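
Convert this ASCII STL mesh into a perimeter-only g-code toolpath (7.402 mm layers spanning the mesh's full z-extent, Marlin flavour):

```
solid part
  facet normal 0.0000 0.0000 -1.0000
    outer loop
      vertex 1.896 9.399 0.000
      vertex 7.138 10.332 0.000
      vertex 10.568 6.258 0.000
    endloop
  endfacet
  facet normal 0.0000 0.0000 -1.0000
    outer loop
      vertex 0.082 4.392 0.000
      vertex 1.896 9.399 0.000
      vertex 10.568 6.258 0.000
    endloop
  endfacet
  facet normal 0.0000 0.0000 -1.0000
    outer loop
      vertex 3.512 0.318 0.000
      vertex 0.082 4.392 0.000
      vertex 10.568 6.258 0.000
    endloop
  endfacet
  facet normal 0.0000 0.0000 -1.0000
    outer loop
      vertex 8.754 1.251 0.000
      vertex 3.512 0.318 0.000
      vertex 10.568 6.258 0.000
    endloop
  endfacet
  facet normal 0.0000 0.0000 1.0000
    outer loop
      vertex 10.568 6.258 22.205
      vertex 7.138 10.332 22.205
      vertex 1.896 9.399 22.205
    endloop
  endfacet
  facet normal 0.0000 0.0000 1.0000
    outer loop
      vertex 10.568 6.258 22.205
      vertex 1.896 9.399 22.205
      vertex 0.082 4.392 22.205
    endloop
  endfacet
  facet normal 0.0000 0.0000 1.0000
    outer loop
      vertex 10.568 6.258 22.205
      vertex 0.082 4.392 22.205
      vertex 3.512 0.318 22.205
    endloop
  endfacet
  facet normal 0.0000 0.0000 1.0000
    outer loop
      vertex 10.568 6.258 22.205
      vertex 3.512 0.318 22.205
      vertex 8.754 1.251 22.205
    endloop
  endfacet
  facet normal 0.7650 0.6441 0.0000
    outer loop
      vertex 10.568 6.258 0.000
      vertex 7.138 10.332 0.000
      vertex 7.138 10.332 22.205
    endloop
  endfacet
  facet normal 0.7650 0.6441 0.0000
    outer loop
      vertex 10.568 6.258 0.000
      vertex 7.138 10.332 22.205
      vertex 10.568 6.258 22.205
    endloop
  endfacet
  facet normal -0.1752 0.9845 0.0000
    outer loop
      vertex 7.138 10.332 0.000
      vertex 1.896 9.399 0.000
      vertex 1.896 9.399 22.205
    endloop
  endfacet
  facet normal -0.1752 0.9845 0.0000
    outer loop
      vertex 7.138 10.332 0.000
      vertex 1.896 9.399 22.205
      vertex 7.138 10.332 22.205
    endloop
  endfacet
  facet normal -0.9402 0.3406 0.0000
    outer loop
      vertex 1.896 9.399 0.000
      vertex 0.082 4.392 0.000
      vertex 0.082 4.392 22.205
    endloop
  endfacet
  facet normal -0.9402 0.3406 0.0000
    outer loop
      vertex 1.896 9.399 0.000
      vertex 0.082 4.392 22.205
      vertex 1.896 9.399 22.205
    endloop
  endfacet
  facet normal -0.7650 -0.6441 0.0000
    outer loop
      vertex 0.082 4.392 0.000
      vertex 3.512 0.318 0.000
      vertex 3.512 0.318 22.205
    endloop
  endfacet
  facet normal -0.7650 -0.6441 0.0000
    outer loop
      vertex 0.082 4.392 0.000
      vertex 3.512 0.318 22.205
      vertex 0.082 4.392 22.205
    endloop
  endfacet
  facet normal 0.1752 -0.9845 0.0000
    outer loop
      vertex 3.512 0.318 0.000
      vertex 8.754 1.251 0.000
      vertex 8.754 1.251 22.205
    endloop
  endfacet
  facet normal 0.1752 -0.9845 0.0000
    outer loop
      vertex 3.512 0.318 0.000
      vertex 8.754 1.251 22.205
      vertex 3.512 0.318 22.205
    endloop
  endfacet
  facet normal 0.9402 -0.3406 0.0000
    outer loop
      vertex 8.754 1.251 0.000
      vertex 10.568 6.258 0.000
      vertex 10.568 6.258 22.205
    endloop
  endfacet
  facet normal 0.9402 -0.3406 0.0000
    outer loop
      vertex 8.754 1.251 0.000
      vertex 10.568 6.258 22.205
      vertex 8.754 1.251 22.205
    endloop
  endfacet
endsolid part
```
; perimeter-only toolpath
G21 ; units = mm
G90 ; absolute positioning
G28 ; home
; layer 1
G0 Z7.402
G0 X10.568 Y6.258
G1 X7.138 Y10.332
G1 X1.896 Y9.399
G1 X0.082 Y4.392
G1 X3.512 Y0.318
G1 X8.754 Y1.251
G1 X10.568 Y6.258
; layer 2
G0 Z14.803
G0 X10.568 Y6.258
G1 X7.138 Y10.332
G1 X1.896 Y9.399
G1 X0.082 Y4.392
G1 X3.512 Y0.318
G1 X8.754 Y1.251
G1 X10.568 Y6.258
; layer 3
G0 Z22.205
G0 X10.568 Y6.258
G1 X7.138 Y10.332
G1 X1.896 Y9.399
G1 X0.082 Y4.392
G1 X3.512 Y0.318
G1 X8.754 Y1.251
G1 X10.568 Y6.258
M2 ; end

The solid is a regular 6-sided prism (a cylinder approximated with 6 flat sides), circumscribed radius ≈ 5.33 mm, height ≈ 22.2 mm. Slicing at Δz = 7.402 mm — 3 equal slices spanning the solid's height, so layer i sits at z = i·h/3 — gives 3 non-empty perimeters. Each is a 6-segment closed polygon; G0 lifts to the layer z and rapids to the start vertex, then G1 traces the edges.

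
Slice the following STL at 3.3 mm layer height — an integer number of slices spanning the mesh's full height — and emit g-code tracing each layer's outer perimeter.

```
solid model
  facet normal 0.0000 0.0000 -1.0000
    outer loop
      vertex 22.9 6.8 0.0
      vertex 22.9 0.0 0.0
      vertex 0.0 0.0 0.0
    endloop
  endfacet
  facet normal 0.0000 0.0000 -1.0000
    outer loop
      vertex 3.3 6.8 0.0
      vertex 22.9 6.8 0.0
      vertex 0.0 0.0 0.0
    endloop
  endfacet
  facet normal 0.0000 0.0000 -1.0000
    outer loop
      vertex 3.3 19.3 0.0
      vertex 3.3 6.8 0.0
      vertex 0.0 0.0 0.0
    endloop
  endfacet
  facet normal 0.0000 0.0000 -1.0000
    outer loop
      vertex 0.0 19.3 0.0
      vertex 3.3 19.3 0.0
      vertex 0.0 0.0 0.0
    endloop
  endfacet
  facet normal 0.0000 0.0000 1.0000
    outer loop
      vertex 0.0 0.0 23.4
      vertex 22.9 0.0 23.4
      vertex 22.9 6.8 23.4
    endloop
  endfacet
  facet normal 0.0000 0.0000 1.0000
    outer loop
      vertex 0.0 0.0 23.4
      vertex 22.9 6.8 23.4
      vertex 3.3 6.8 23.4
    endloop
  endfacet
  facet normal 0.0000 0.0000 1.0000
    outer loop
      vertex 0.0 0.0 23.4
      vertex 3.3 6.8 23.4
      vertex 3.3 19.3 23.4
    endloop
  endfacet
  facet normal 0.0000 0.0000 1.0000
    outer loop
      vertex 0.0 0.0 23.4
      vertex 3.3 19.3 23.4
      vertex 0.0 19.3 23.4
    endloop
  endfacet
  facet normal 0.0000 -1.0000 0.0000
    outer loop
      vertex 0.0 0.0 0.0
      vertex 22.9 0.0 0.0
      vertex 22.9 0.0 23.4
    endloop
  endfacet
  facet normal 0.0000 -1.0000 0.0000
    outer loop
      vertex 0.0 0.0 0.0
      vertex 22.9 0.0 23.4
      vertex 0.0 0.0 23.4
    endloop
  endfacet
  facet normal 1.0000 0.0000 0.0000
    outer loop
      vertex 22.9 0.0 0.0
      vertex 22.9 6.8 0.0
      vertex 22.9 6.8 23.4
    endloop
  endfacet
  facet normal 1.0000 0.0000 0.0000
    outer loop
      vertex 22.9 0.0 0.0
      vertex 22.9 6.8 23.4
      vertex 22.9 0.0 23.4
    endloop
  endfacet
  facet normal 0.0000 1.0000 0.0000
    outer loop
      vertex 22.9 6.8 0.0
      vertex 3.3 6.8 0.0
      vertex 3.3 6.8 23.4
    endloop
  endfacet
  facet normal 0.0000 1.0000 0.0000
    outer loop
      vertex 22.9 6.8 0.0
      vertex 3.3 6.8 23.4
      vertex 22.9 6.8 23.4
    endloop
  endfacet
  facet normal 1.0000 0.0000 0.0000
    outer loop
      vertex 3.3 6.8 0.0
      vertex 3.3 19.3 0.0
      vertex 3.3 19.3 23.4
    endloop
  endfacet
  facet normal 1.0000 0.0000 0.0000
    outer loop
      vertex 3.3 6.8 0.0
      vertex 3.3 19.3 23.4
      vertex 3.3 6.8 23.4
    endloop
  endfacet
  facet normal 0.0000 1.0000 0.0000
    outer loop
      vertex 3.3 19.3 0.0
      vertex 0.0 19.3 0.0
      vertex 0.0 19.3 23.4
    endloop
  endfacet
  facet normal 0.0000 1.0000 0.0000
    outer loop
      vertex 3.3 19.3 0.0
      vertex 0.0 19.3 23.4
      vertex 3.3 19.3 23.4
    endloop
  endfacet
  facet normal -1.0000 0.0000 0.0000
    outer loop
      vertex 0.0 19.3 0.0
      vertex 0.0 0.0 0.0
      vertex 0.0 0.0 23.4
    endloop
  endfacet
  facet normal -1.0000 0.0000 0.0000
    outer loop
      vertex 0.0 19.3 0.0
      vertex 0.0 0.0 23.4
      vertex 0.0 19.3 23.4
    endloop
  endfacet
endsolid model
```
; perimeter-only toolpath
G21 ; units = mm
G90 ; absolute positioning
G28 ; home
; layer 1
G0 Z3.3
G0 X0.0 Y0.0
G1 X22.9 Y0.0
G1 X22.9 Y6.8
G1 X3.3 Y6.8
G1 X3.3 Y19.3
G1 X0.0 Y19.3
G1 X0.0 Y0.0
; layer 2
G0 Z6.7
G0 X0.0 Y0.0
G1 X22.9 Y0.0
G1 X22.9 Y6.8
G1 X3.3 Y6.8
G1 X3.3 Y19.3
G1 X0.0 Y19.3
G1 X0.0 Y0.0
; layer 3
G0 Z10.0
G0 X0.0 Y0.0
G1 X22.9 Y0.0
G1 X22.9 Y6.8
G1 X3.3 Y6.8
G1 X3.3 Y19.3
G1 X0.0 Y19.3
G1 X0.0 Y0.0
; layer 4
G0 Z13.4
G0 X0.0 Y0.0
G1 X22.9 Y0.0
G1 X22.9 Y6.8
G1 X3.3 Y6.8
G1 X3.3 Y19.3
G1 X0.0 Y19.3
G1 X0.0 Y0.0
; layer 5
G0 Z16.7
G0 X0.0 Y0.0
G1 X22.9 Y0.0
G1 X22.9 Y6.8
G1 X3.3 Y6.8
G1 X3.3 Y19.3
G1 X0.0 Y19.3
G1 X0.0 Y0.0
; layer 6
G0 Z20.1
G0 X0.0 Y0.0
G1 X22.9 Y0.0
G1 X22.9 Y6.8
G1 X3.3 Y6.8
G1 X3.3 Y19.3
G1 X0.0 Y19.3
G1 X0.0 Y0.0
; layer 7
G0 Z23.4
G0 X0.0 Y0.0
G1 X22.9 Y0.0
G1 X22.9 Y6.8
G1 X3.3 Y6.8
G1 X3.3 Y19.3
G1 X0.0 Y19.3
G1 X0.0 Y0.0
M2 ; end

The solid is an L-shaped prism: outer 22.9 × 19.3 mm, arm thicknesses ≈ 6.8 mm (horizontal) and 3.3 mm (vertical), extruded 23.4 mm in z. Slicing at Δz = 3.3 mm — 7 equal slices spanning the solid's height, so layer i sits at z = i·h/7 — gives 7 non-empty perimeters. Each is a 6-segment closed polygon; G0 lifts to the layer z and rapids to the start vertex, then G1 traces the edges.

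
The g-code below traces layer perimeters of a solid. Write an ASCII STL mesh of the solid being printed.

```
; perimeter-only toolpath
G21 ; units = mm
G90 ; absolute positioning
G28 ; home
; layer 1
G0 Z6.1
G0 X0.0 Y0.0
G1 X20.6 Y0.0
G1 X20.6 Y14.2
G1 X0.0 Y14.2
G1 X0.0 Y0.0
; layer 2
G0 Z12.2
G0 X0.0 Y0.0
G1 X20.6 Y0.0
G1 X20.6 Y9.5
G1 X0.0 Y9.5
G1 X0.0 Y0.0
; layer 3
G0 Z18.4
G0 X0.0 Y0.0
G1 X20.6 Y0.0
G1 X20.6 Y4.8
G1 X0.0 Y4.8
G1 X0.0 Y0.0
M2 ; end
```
solid part
  facet normal 0.0000 0.0000 -1.0000
    outer loop
      vertex 20.6 19.0 0.0
      vertex 20.6 0.0 0.0
      vertex 0.0 0.0 0.0
    endloop
  endfacet
  facet normal 0.0000 0.0000 -1.0000
    outer loop
      vertex 0.0 19.0 0.0
      vertex 20.6 19.0 0.0
      vertex 0.0 0.0 0.0
    endloop
  endfacet
  facet normal 0.0000 -1.0000 0.0000
    outer loop
      vertex 0.0 0.0 0.0
      vertex 20.6 0.0 0.0
      vertex 20.6 0.0 24.5
    endloop
  endfacet
  facet normal 0.0000 -1.0000 0.0000
    outer loop
      vertex 0.0 0.0 0.0
      vertex 20.6 0.0 24.5
      vertex 0.0 0.0 24.5
    endloop
  endfacet
  facet normal 0.0000 0.7902 0.6128
    outer loop
      vertex 0.0 0.0 24.5
      vertex 20.6 0.0 24.5
      vertex 20.6 19.0 0.0
    endloop
  endfacet
  facet normal 0.0000 0.7902 0.6128
    outer loop
      vertex 0.0 0.0 24.5
      vertex 20.6 19.0 0.0
      vertex 0.0 19.0 0.0
    endloop
  endfacet
  facet normal -1.0000 0.0000 0.0000
    outer loop
      vertex 0.0 0.0 24.5
      vertex 0.0 19.0 0.0
      vertex 0.0 0.0 0.0
    endloop
  endfacet
  facet normal 1.0000 0.0000 0.0000
    outer loop
      vertex 20.6 0.0 0.0
      vertex 20.6 19.0 0.0
      vertex 20.6 0.0 24.5
    endloop
  endfacet
endsolid part

The G0 Z moves step by Δz≈6.1 mm. The G1 loops shrink linearly with z, so the solid tapers from its base footprint up to z≈24.5. Closing with a flat bottom cap and the tapered top and triangulating gives 8 facets — a wedge (ramp): 20.6 × 19 mm base, rising to 24.5 mm along the y=0 edge and sloping linearly to z=0 at y=19.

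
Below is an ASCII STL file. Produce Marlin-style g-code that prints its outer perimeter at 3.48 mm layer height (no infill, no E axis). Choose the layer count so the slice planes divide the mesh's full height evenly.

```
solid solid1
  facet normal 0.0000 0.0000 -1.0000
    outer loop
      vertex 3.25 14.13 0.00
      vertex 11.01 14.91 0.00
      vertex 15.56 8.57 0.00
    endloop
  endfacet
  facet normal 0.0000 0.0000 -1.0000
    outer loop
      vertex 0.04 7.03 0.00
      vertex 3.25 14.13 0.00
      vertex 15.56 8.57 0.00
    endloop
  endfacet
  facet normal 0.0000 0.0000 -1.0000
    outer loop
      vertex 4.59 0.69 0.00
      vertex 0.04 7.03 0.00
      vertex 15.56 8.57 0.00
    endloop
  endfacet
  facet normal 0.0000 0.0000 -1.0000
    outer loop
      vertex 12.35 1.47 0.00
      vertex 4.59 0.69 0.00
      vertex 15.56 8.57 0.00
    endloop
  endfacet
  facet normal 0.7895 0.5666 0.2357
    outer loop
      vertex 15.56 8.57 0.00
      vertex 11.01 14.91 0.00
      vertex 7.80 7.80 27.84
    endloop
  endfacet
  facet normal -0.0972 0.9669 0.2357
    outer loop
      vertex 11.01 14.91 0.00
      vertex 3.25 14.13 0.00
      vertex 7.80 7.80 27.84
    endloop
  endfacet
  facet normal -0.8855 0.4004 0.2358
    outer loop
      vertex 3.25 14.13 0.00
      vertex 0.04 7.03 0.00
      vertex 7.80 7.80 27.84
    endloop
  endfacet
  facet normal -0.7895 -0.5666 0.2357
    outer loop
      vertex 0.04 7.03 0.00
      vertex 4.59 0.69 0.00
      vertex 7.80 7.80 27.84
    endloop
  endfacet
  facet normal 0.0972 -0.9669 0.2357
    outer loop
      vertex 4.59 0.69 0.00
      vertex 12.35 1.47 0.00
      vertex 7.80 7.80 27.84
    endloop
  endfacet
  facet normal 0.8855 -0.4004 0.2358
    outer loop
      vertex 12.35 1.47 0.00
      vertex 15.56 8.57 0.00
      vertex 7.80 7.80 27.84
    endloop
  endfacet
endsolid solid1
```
; perimeter-only toolpath
G21 ; units = mm
G90 ; absolute positioning
G28 ; home
; layer 1
G0 Z3.48
G0 X14.59 Y8.47
G1 X10.61 Y14.02
G1 X3.82 Y13.34
G1 X1.01 Y7.13
G1 X4.99 Y1.58
G1 X11.78 Y2.26
G1 X14.59 Y8.47
; layer 2
G0 Z6.96
G0 X13.62 Y8.38
G1 X10.21 Y13.13
G1 X4.39 Y12.55
G1 X1.98 Y7.22
G1 X5.39 Y2.47
G1 X11.21 Y3.05
G1 X13.62 Y8.38
; layer 3
G0 Z10.44
G0 X12.65 Y8.28
G1 X9.81 Y12.24
G1 X4.96 Y11.76
G1 X2.95 Y7.32
G1 X5.79 Y3.36
G1 X10.64 Y3.84
G1 X12.65 Y8.28
; layer 4
G0 Z13.92
G0 X11.68 Y8.19
G1 X9.40 Y11.36
G1 X5.53 Y10.96
G1 X3.92 Y7.42
G1 X6.20 Y4.25
G1 X10.07 Y4.63
G1 X11.68 Y8.19
; layer 5
G0 Z17.40
G0 X10.71 Y8.09
G1 X9.00 Y10.47
G1 X6.09 Y10.17
G1 X4.89 Y7.51
G1 X6.60 Y5.13
G1 X9.51 Y5.43
G1 X10.71 Y8.09
; layer 6
G0 Z20.88
G0 X9.74 Y7.99
G1 X8.60 Y9.58
G1 X6.66 Y9.38
G1 X5.86 Y7.61
G1 X7.00 Y6.02
G1 X8.94 Y6.22
G1 X9.74 Y7.99
; layer 7
G0 Z24.36
G0 X8.77 Y7.90
G1 X8.20 Y8.69
G1 X7.23 Y8.59
G1 X6.83 Y7.70
G1 X7.40 Y6.91
G1 X8.37 Y7.01
G1 X8.77 Y7.90
M2 ; end

The solid is a regular 6-sided pyramid, base circumscribed radius ≈ 7.8 mm, apex at z ≈ 27.8 mm. Slicing at Δz = 3.48 mm — 8 equal slices spanning the solid's height, so layer i sits at z = i·h/8 — gives 7 non-empty perimeters. Each is a 6-segment closed polygon; G0 lifts to the layer z and rapids to the start vertex, then G1 traces the edges. The cross-section shrinks linearly with z (the slice at the apex is degenerate and omitted).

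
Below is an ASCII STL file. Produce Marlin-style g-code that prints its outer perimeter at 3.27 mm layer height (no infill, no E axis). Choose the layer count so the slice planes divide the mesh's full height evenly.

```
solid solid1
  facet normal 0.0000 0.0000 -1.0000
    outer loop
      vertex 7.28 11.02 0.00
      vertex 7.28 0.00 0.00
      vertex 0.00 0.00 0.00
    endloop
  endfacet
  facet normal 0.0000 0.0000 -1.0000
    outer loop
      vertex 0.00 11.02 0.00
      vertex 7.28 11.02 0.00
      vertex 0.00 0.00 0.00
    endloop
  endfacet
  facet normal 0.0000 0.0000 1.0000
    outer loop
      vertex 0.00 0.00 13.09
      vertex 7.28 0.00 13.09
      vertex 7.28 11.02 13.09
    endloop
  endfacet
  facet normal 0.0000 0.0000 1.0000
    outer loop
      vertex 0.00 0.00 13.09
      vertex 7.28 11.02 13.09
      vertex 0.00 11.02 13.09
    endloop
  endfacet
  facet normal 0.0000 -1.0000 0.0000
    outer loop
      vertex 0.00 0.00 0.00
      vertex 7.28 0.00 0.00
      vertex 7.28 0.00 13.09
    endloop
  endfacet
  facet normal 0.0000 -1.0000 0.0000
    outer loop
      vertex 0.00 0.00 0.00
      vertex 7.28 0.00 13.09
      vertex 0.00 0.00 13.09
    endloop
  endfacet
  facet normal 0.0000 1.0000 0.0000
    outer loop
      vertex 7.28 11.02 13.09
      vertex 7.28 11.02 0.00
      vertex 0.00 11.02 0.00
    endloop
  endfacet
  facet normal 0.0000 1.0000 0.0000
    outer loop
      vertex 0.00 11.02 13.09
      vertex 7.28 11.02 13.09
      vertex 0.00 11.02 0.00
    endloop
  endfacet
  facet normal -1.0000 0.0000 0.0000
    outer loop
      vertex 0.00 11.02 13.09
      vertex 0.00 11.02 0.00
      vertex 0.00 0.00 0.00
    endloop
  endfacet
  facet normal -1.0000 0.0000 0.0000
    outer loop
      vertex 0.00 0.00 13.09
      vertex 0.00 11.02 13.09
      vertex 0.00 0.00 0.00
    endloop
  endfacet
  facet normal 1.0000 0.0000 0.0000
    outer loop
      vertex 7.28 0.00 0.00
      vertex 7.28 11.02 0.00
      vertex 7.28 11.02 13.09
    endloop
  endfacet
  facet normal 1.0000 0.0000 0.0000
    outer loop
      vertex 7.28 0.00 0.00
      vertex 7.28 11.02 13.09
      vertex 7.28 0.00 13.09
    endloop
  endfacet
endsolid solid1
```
; perimeter-only toolpath
G21 ; units = mm
G90 ; absolute positioning
G28 ; home
; layer 1
G0 Z3.27
G0 X0.00 Y0.00
G1 X7.28 Y0.00
G1 X7.28 Y11.02
G1 X0.00 Y11.02
G1 X0.00 Y0.00
; layer 2
G0 Z6.54
G0 X0.00 Y0.00
G1 X7.28 Y0.00
G1 X7.28 Y11.02
G1 X0.00 Y11.02
G1 X0.00 Y0.00
; layer 3
G0 Z9.82
G0 X0.00 Y0.00
G1 X7.28 Y0.00
G1 X7.28 Y11.02
G1 X0.00 Y11.02
G1 X0.00 Y0.00
; layer 4
G0 Z13.09
G0 X0.00 Y0.00
G1 X7.28 Y0.00
G1 X7.28 Y11.02
G1 X0.00 Y11.02
G1 X0.00 Y0.00
M2 ; end

The solid is a rectangular box, roughly 7.28 × 11 mm footprint and 13.1 mm tall. Slicing at Δz = 3.27 mm — 4 equal slices spanning the solid's height, so layer i sits at z = i·h/4 — gives 4 non-empty perimeters. Each is a 4-segment closed polygon; G0 lifts to the layer z and rapids to the start vertex, then G1 traces the edges.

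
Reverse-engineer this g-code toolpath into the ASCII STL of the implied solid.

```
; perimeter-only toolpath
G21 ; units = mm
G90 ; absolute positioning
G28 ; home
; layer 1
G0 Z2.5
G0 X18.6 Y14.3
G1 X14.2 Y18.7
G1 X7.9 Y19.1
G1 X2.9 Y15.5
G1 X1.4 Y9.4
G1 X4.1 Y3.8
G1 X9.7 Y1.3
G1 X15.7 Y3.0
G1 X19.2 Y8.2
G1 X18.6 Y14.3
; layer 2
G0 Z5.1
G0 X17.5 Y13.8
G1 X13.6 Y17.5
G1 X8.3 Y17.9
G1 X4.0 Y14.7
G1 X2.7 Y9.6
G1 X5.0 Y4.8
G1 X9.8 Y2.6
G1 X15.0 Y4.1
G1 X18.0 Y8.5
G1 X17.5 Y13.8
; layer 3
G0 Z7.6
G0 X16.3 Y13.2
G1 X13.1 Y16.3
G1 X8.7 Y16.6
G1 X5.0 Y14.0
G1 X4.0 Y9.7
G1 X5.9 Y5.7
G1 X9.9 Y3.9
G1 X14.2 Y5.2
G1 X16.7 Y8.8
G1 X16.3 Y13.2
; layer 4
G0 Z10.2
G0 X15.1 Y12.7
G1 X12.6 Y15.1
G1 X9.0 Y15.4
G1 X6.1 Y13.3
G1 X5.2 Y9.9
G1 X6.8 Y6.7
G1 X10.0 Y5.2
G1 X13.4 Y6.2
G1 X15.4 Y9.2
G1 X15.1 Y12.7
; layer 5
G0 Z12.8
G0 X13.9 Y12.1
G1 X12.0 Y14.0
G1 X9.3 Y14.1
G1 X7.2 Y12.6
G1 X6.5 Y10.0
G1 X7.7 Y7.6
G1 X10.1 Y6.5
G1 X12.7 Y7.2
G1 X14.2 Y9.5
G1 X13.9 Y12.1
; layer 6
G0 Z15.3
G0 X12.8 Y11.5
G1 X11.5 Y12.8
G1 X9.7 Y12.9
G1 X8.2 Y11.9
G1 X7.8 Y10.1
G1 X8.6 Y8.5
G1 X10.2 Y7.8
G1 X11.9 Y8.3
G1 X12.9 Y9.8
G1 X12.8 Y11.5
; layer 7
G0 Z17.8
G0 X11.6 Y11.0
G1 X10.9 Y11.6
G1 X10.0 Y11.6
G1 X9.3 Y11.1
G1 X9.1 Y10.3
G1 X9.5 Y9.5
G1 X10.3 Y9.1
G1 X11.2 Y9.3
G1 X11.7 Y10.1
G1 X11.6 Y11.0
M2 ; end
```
solid part
  facet normal 0.0000 0.0000 -1.0000
    outer loop
      vertex 7.6 20.4 0.0
      vertex 14.7 19.9 0.0
      vertex 19.8 14.9 0.0
    endloop
  endfacet
  facet normal 0.0000 0.0000 -1.0000
    outer loop
      vertex 1.8 16.2 0.0
      vertex 7.6 20.4 0.0
      vertex 19.8 14.9 0.0
    endloop
  endfacet
  facet normal 0.0000 0.0000 -1.0000
    outer loop
      vertex 0.1 9.3 0.0
      vertex 1.8 16.2 0.0
      vertex 19.8 14.9 0.0
    endloop
  endfacet
  facet normal 0.0000 0.0000 -1.0000
    outer loop
      vertex 3.2 2.9 0.0
      vertex 0.1 9.3 0.0
      vertex 19.8 14.9 0.0
    endloop
  endfacet
  facet normal 0.0000 0.0000 -1.0000
    outer loop
      vertex 9.6 0.0 0.0
      vertex 3.2 2.9 0.0
      vertex 19.8 14.9 0.0
    endloop
  endfacet
  facet normal 0.0000 0.0000 -1.0000
    outer loop
      vertex 16.5 2.0 0.0
      vertex 9.6 0.0 0.0
      vertex 19.8 14.9 0.0
    endloop
  endfacet
  facet normal 0.0000 0.0000 -1.0000
    outer loop
      vertex 20.5 7.9 0.0
      vertex 16.5 2.0 0.0
      vertex 19.8 14.9 0.0
    endloop
  endfacet
  facet normal 0.6311 0.6437 0.4328
    outer loop
      vertex 19.8 14.9 0.0
      vertex 14.7 19.9 0.0
      vertex 10.4 10.4 20.4
    endloop
  endfacet
  facet normal 0.0633 0.8995 0.4322
    outer loop
      vertex 14.7 19.9 0.0
      vertex 7.6 20.4 0.0
      vertex 10.4 10.4 20.4
    endloop
  endfacet
  facet normal -0.5293 0.7309 0.4309
    outer loop
      vertex 7.6 20.4 0.0
      vertex 1.8 16.2 0.0
      vertex 10.4 10.4 20.4
    endloop
  endfacet
  facet normal -0.8763 0.2159 0.4308
    outer loop
      vertex 1.8 16.2 0.0
      vertex 0.1 9.3 0.0
      vertex 10.4 10.4 20.4
    endloop
  endfacet
  facet normal -0.8120 -0.3933 0.4312
    outer loop
      vertex 0.1 9.3 0.0
      vertex 3.2 2.9 0.0
      vertex 10.4 10.4 20.4
    endloop
  endfacet
  facet normal -0.3720 -0.8210 0.4331
    outer loop
      vertex 3.2 2.9 0.0
      vertex 9.6 0.0 0.0
      vertex 10.4 10.4 20.4
    endloop
  endfacet
  facet normal 0.2511 -0.8663 0.4318
    outer loop
      vertex 9.6 0.0 0.0
      vertex 16.5 2.0 0.0
      vertex 10.4 10.4 20.4
    endloop
  endfacet
  facet normal 0.7466 -0.5062 0.4317
    outer loop
      vertex 16.5 2.0 0.0
      vertex 20.5 7.9 0.0
      vertex 10.4 10.4 20.4
    endloop
  endfacet
  facet normal 0.8969 0.0897 0.4331
    outer loop
      vertex 20.5 7.9 0.0
      vertex 19.8 14.9 0.0
      vertex 10.4 10.4 20.4
    endloop
  endfacet
endsolid part

The G0 Z moves step by Δz≈2.5 mm. The G1 loops shrink linearly with z, so the solid tapers from its base footprint up to z≈20.4. Closing with a flat bottom cap and the tapered top and triangulating gives 16 facets — a regular 9-sided pyramid, base circumscribed radius ≈ 10.4 mm, apex at z ≈ 20.4 mm.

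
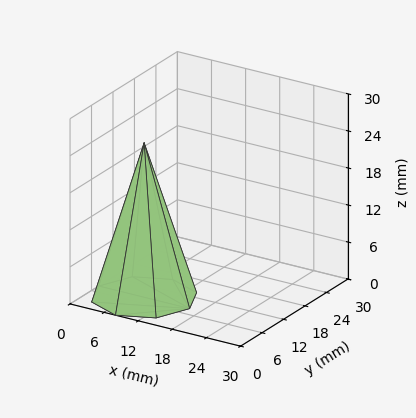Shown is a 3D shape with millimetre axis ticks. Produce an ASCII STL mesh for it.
Reading the render: the shape is a regular 8-sided pyramid, base circumscribed radius ≈ 8 mm, apex at z ≈ 25 mm (dimensions read to the nearest mm from the axis ticks). For the STL, each face is triangulated and given an outward normal.

solid part
  facet normal 0.0000 0.0000 -1.0000
    outer loop
      vertex 8.00 16.00 0.00
      vertex 13.66 13.66 0.00
      vertex 16.00 8.00 0.00
    endloop
  endfacet
  facet normal 0.0000 0.0000 -1.0000
    outer loop
      vertex 2.34 13.66 0.00
      vertex 8.00 16.00 0.00
      vertex 16.00 8.00 0.00
    endloop
  endfacet
  facet normal 0.0000 0.0000 -1.0000
    outer loop
      vertex 0.00 8.00 0.00
      vertex 2.34 13.66 0.00
      vertex 16.00 8.00 0.00
    endloop
  endfacet
  facet normal 0.0000 0.0000 -1.0000
    outer loop
      vertex 2.34 2.34 0.00
      vertex 0.00 8.00 0.00
      vertex 16.00 8.00 0.00
    endloop
  endfacet
  facet normal 0.0000 0.0000 -1.0000
    outer loop
      vertex 8.00 0.00 0.00
      vertex 2.34 2.34 0.00
      vertex 16.00 8.00 0.00
    endloop
  endfacet
  facet normal 0.0000 0.0000 -1.0000
    outer loop
      vertex 13.66 2.34 0.00
      vertex 8.00 0.00 0.00
      vertex 16.00 8.00 0.00
    endloop
  endfacet
  facet normal 0.8862 0.3664 0.2836
    outer loop
      vertex 16.00 8.00 0.00
      vertex 13.66 13.66 0.00
      vertex 8.00 8.00 25.00
    endloop
  endfacet
  facet normal 0.3664 0.8862 0.2836
    outer loop
      vertex 13.66 13.66 0.00
      vertex 8.00 16.00 0.00
      vertex 8.00 8.00 25.00
    endloop
  endfacet
  facet normal -0.3664 0.8862 0.2836
    outer loop
      vertex 8.00 16.00 0.00
      vertex 2.34 13.66 0.00
      vertex 8.00 8.00 25.00
    endloop
  endfacet
  facet normal -0.8862 0.3664 0.2836
    outer loop
      vertex 2.34 13.66 0.00
      vertex 0.00 8.00 0.00
      vertex 8.00 8.00 25.00
    endloop
  endfacet
  facet normal -0.8862 -0.3664 0.2836
    outer loop
      vertex 0.00 8.00 0.00
      vertex 2.34 2.34 0.00
      vertex 8.00 8.00 25.00
    endloop
  endfacet
  facet normal -0.3664 -0.8862 0.2836
    outer loop
      vertex 2.34 2.34 0.00
      vertex 8.00 0.00 0.00
      vertex 8.00 8.00 25.00
    endloop
  endfacet
  facet normal 0.3664 -0.8862 0.2836
    outer loop
      vertex 8.00 0.00 0.00
      vertex 13.66 2.34 0.00
      vertex 8.00 8.00 25.00
    endloop
  endfacet
  facet normal 0.8862 -0.3664 0.2836
    outer loop
      vertex 13.66 2.34 0.00
      vertex 16.00 8.00 0.00
      vertex 8.00 8.00 25.00
    endloop
  endfacet
endsolid part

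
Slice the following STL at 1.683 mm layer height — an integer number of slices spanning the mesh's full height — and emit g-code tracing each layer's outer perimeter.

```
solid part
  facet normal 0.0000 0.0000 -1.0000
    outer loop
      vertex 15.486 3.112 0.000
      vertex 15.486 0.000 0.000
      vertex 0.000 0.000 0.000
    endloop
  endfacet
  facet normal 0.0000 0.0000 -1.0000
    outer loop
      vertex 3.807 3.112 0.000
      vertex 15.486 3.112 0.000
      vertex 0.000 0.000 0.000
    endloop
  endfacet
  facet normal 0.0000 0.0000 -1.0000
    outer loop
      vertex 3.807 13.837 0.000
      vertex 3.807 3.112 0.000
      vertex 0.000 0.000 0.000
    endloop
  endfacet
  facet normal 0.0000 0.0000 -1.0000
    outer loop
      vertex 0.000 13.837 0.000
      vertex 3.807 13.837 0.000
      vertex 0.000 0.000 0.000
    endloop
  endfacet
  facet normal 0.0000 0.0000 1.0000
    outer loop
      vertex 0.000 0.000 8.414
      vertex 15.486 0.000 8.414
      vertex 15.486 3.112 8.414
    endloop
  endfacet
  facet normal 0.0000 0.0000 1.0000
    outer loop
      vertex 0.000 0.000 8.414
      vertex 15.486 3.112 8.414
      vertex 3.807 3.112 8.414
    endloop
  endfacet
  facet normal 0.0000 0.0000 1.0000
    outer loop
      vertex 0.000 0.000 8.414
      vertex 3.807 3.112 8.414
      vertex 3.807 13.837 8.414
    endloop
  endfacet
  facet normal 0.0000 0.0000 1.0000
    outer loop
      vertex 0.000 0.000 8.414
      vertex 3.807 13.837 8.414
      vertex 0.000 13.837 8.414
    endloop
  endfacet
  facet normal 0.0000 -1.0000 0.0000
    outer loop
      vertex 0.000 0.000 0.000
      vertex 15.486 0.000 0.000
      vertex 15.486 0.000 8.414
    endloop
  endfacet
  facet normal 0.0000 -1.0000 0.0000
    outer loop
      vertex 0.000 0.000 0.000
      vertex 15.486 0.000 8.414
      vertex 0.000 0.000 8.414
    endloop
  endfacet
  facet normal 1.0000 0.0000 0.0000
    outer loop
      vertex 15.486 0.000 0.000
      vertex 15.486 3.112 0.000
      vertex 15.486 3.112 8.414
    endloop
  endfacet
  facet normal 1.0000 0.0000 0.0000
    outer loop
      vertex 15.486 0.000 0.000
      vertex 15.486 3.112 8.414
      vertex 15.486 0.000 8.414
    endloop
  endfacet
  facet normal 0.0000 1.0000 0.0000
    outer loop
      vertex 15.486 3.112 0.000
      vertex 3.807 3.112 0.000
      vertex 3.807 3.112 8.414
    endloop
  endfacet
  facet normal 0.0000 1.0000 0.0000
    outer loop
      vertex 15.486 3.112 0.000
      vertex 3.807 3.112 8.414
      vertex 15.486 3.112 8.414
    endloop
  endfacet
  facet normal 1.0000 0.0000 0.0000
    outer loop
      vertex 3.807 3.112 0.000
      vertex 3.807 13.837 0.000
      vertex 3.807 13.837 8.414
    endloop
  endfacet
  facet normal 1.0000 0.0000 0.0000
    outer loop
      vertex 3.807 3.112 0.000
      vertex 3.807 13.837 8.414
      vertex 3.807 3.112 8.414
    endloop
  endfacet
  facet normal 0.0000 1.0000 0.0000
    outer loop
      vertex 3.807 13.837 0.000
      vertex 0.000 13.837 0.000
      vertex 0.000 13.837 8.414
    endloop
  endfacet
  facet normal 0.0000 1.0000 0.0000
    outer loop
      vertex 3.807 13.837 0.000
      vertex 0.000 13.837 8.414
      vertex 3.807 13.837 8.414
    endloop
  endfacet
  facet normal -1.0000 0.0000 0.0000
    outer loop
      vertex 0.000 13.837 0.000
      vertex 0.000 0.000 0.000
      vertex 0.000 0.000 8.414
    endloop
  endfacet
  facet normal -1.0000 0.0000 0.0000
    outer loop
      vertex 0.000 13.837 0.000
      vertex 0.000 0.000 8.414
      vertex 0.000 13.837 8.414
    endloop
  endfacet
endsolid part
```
; perimeter-only toolpath
G21 ; units = mm
G90 ; absolute positioning
G28 ; home
; layer 1
G0 Z1.683
G0 X0.000 Y0.000
G1 X15.486 Y0.000
G1 X15.486 Y3.112
G1 X3.807 Y3.112
G1 X3.807 Y13.837
G1 X0.000 Y13.837
G1 X0.000 Y0.000
; layer 2
G0 Z3.366
G0 X0.000 Y0.000
G1 X15.486 Y0.000
G1 X15.486 Y3.112
G1 X3.807 Y3.112
G1 X3.807 Y13.837
G1 X0.000 Y13.837
G1 X0.000 Y0.000
; layer 3
G0 Z5.048
G0 X0.000 Y0.000
G1 X15.486 Y0.000
G1 X15.486 Y3.112
G1 X3.807 Y3.112
G1 X3.807 Y13.837
G1 X0.000 Y13.837
G1 X0.000 Y0.000
; layer 4
G0 Z6.731
G0 X0.000 Y0.000
G1 X15.486 Y0.000
G1 X15.486 Y3.112
G1 X3.807 Y3.112
G1 X3.807 Y13.837
G1 X0.000 Y13.837
G1 X0.000 Y0.000
; layer 5
G0 Z8.414
G0 X0.000 Y0.000
G1 X15.486 Y0.000
G1 X15.486 Y3.112
G1 X3.807 Y3.112
G1 X3.807 Y13.837
G1 X0.000 Y13.837
G1 X0.000 Y0.000
M2 ; end

The solid is an L-shaped prism: outer 15.5 × 13.8 mm, arm thicknesses ≈ 3.11 mm (horizontal) and 3.81 mm (vertical), extruded 8.41 mm in z. Slicing at Δz = 1.683 mm — 5 equal slices spanning the solid's height, so layer i sits at z = i·h/5 — gives 5 non-empty perimeters. Each is a 6-segment closed polygon; G0 lifts to the layer z and rapids to the start vertex, then G1 traces the edges.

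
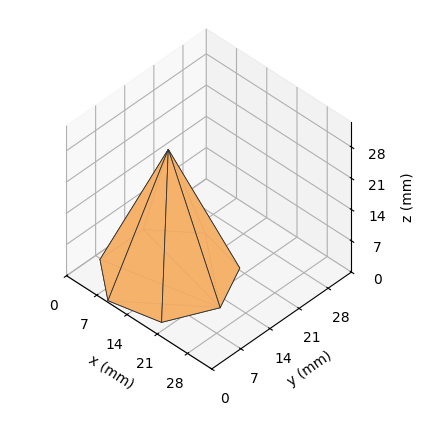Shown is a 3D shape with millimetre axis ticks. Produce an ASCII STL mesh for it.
Reading the render: the shape is a regular 7-sided pyramid, base circumscribed radius ≈ 12 mm, apex at z ≈ 28 mm (dimensions read to the nearest mm from the axis ticks). For the STL, each face is triangulated and given an outward normal.

solid part
  facet normal 0.0000 0.0000 -1.0000
    outer loop
      vertex 9.3 23.7 0.0
      vertex 19.5 21.4 0.0
      vertex 24.0 12.0 0.0
    endloop
  endfacet
  facet normal 0.0000 0.0000 -1.0000
    outer loop
      vertex 1.2 17.2 0.0
      vertex 9.3 23.7 0.0
      vertex 24.0 12.0 0.0
    endloop
  endfacet
  facet normal 0.0000 0.0000 -1.0000
    outer loop
      vertex 1.2 6.8 0.0
      vertex 1.2 17.2 0.0
      vertex 24.0 12.0 0.0
    endloop
  endfacet
  facet normal 0.0000 0.0000 -1.0000
    outer loop
      vertex 9.3 0.3 0.0
      vertex 1.2 6.8 0.0
      vertex 24.0 12.0 0.0
    endloop
  endfacet
  facet normal 0.0000 0.0000 -1.0000
    outer loop
      vertex 19.5 2.6 0.0
      vertex 9.3 0.3 0.0
      vertex 24.0 12.0 0.0
    endloop
  endfacet
  facet normal 0.8413 0.4028 0.3606
    outer loop
      vertex 24.0 12.0 0.0
      vertex 19.5 21.4 0.0
      vertex 12.0 12.0 28.0
    endloop
  endfacet
  facet normal 0.2052 0.9099 0.3604
    outer loop
      vertex 19.5 21.4 0.0
      vertex 9.3 23.7 0.0
      vertex 12.0 12.0 28.0
    endloop
  endfacet
  facet normal -0.5838 0.7275 0.3603
    outer loop
      vertex 9.3 23.7 0.0
      vertex 1.2 17.2 0.0
      vertex 12.0 12.0 28.0
    endloop
  endfacet
  facet normal -0.9330 0.0000 0.3599
    outer loop
      vertex 1.2 17.2 0.0
      vertex 1.2 6.8 0.0
      vertex 12.0 12.0 28.0
    endloop
  endfacet
  facet normal -0.5838 -0.7275 0.3603
    outer loop
      vertex 1.2 6.8 0.0
      vertex 9.3 0.3 0.0
      vertex 12.0 12.0 28.0
    endloop
  endfacet
  facet normal 0.2052 -0.9099 0.3604
    outer loop
      vertex 9.3 0.3 0.0
      vertex 19.5 2.6 0.0
      vertex 12.0 12.0 28.0
    endloop
  endfacet
  facet normal 0.8413 -0.4028 0.3606
    outer loop
      vertex 19.5 2.6 0.0
      vertex 24.0 12.0 0.0
      vertex 12.0 12.0 28.0
    endloop
  endfacet
endsolid part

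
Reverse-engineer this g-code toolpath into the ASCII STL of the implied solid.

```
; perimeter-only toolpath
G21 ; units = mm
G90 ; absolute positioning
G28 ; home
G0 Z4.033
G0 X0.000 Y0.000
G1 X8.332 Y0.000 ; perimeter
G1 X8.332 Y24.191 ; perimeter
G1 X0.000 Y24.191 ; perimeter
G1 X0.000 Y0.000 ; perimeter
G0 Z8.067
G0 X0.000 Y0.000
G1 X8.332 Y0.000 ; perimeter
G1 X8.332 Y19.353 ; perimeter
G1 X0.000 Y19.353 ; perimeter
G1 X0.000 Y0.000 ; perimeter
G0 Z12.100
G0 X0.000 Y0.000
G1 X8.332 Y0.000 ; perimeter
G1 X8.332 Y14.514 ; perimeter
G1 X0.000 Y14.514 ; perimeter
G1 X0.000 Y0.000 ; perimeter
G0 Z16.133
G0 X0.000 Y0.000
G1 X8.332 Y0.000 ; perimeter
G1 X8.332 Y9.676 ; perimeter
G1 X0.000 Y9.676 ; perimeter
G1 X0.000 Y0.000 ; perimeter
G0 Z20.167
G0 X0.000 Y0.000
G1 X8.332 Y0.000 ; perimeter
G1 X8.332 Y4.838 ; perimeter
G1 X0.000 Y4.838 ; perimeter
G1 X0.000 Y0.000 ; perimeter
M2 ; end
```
solid part
  facet normal 0.0000 0.0000 -1.0000
    outer loop
      vertex 8.332 29.029 0.000
      vertex 8.332 0.000 0.000
      vertex 0.000 0.000 0.000
    endloop
  endfacet
  facet normal 0.0000 0.0000 -1.0000
    outer loop
      vertex 0.000 29.029 0.000
      vertex 8.332 29.029 0.000
      vertex 0.000 0.000 0.000
    endloop
  endfacet
  facet normal 0.0000 -1.0000 0.0000
    outer loop
      vertex 0.000 0.000 0.000
      vertex 8.332 0.000 0.000
      vertex 8.332 0.000 24.200
    endloop
  endfacet
  facet normal 0.0000 -1.0000 0.0000
    outer loop
      vertex 0.000 0.000 0.000
      vertex 8.332 0.000 24.200
      vertex 0.000 0.000 24.200
    endloop
  endfacet
  facet normal 0.0000 0.6403 0.7681
    outer loop
      vertex 0.000 0.000 24.200
      vertex 8.332 0.000 24.200
      vertex 8.332 29.029 0.000
    endloop
  endfacet
  facet normal 0.0000 0.6403 0.7681
    outer loop
      vertex 0.000 0.000 24.200
      vertex 8.332 29.029 0.000
      vertex 0.000 29.029 0.000
    endloop
  endfacet
  facet normal -1.0000 0.0000 0.0000
    outer loop
      vertex 0.000 0.000 24.200
      vertex 0.000 29.029 0.000
      vertex 0.000 0.000 0.000
    endloop
  endfacet
  facet normal 1.0000 0.0000 0.0000
    outer loop
      vertex 8.332 0.000 0.000
      vertex 8.332 29.029 0.000
      vertex 8.332 0.000 24.200
    endloop
  endfacet
endsolid part

The G0 Z moves step by Δz≈4.033 mm. The G1 loops shrink linearly with z, so the solid tapers from its base footprint up to z≈24.2. Closing with a flat bottom cap and the tapered top and triangulating gives 8 facets — a wedge (ramp): 8.33 × 29 mm base, rising to 24.2 mm along the y=0 edge and sloping linearly to z=0 at y=29.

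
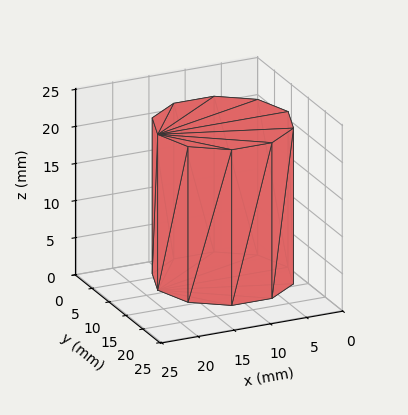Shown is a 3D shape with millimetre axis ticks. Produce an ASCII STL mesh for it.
Reading the render: the shape is a regular 10-sided prism (a cylinder approximated with 10 flat sides), circumscribed radius ≈ 9 mm, height ≈ 21 mm (dimensions read to the nearest mm from the axis ticks). For the STL, each face is triangulated and given an outward normal.

solid part
  facet normal 0.0000 0.0000 -1.0000
    outer loop
      vertex 11.78 17.56 0.00
      vertex 16.28 14.29 0.00
      vertex 18.00 9.00 0.00
    endloop
  endfacet
  facet normal 0.0000 0.0000 -1.0000
    outer loop
      vertex 6.22 17.56 0.00
      vertex 11.78 17.56 0.00
      vertex 18.00 9.00 0.00
    endloop
  endfacet
  facet normal 0.0000 0.0000 -1.0000
    outer loop
      vertex 1.72 14.29 0.00
      vertex 6.22 17.56 0.00
      vertex 18.00 9.00 0.00
    endloop
  endfacet
  facet normal 0.0000 0.0000 -1.0000
    outer loop
      vertex 0.00 9.00 0.00
      vertex 1.72 14.29 0.00
      vertex 18.00 9.00 0.00
    endloop
  endfacet
  facet normal 0.0000 0.0000 -1.0000
    outer loop
      vertex 1.72 3.71 0.00
      vertex 0.00 9.00 0.00
      vertex 18.00 9.00 0.00
    endloop
  endfacet
  facet normal 0.0000 0.0000 -1.0000
    outer loop
      vertex 6.22 0.44 0.00
      vertex 1.72 3.71 0.00
      vertex 18.00 9.00 0.00
    endloop
  endfacet
  facet normal 0.0000 0.0000 -1.0000
    outer loop
      vertex 11.78 0.44 0.00
      vertex 6.22 0.44 0.00
      vertex 18.00 9.00 0.00
    endloop
  endfacet
  facet normal 0.0000 0.0000 -1.0000
    outer loop
      vertex 16.28 3.71 0.00
      vertex 11.78 0.44 0.00
      vertex 18.00 9.00 0.00
    endloop
  endfacet
  facet normal 0.0000 0.0000 1.0000
    outer loop
      vertex 18.00 9.00 21.00
      vertex 16.28 14.29 21.00
      vertex 11.78 17.56 21.00
    endloop
  endfacet
  facet normal 0.0000 0.0000 1.0000
    outer loop
      vertex 18.00 9.00 21.00
      vertex 11.78 17.56 21.00
      vertex 6.22 17.56 21.00
    endloop
  endfacet
  facet normal 0.0000 0.0000 1.0000
    outer loop
      vertex 18.00 9.00 21.00
      vertex 6.22 17.56 21.00
      vertex 1.72 14.29 21.00
    endloop
  endfacet
  facet normal 0.0000 0.0000 1.0000
    outer loop
      vertex 18.00 9.00 21.00
      vertex 1.72 14.29 21.00
      vertex 0.00 9.00 21.00
    endloop
  endfacet
  facet normal 0.0000 0.0000 1.0000
    outer loop
      vertex 18.00 9.00 21.00
      vertex 0.00 9.00 21.00
      vertex 1.72 3.71 21.00
    endloop
  endfacet
  facet normal 0.0000 0.0000 1.0000
    outer loop
      vertex 18.00 9.00 21.00
      vertex 1.72 3.71 21.00
      vertex 6.22 0.44 21.00
    endloop
  endfacet
  facet normal 0.0000 0.0000 1.0000
    outer loop
      vertex 18.00 9.00 21.00
      vertex 6.22 0.44 21.00
      vertex 11.78 0.44 21.00
    endloop
  endfacet
  facet normal 0.0000 0.0000 1.0000
    outer loop
      vertex 18.00 9.00 21.00
      vertex 11.78 0.44 21.00
      vertex 16.28 3.71 21.00
    endloop
  endfacet
  facet normal 0.9510 0.3092 0.0000
    outer loop
      vertex 18.00 9.00 0.00
      vertex 16.28 14.29 0.00
      vertex 16.28 14.29 21.00
    endloop
  endfacet
  facet normal 0.9510 0.3092 0.0000
    outer loop
      vertex 18.00 9.00 0.00
      vertex 16.28 14.29 21.00
      vertex 18.00 9.00 21.00
    endloop
  endfacet
  facet normal 0.5879 0.8090 0.0000
    outer loop
      vertex 16.28 14.29 0.00
      vertex 11.78 17.56 0.00
      vertex 11.78 17.56 21.00
    endloop
  endfacet
  facet normal 0.5879 0.8090 0.0000
    outer loop
      vertex 16.28 14.29 0.00
      vertex 11.78 17.56 21.00
      vertex 16.28 14.29 21.00
    endloop
  endfacet
  facet normal 0.0000 1.0000 0.0000
    outer loop
      vertex 11.78 17.56 0.00
      vertex 6.22 17.56 0.00
      vertex 6.22 17.56 21.00
    endloop
  endfacet
  facet normal 0.0000 1.0000 0.0000
    outer loop
      vertex 11.78 17.56 0.00
      vertex 6.22 17.56 21.00
      vertex 11.78 17.56 21.00
    endloop
  endfacet
  facet normal -0.5879 0.8090 0.0000
    outer loop
      vertex 6.22 17.56 0.00
      vertex 1.72 14.29 0.00
      vertex 1.72 14.29 21.00
    endloop
  endfacet
  facet normal -0.5879 0.8090 0.0000
    outer loop
      vertex 6.22 17.56 0.00
      vertex 1.72 14.29 21.00
      vertex 6.22 17.56 21.00
    endloop
  endfacet
  facet normal -0.9510 0.3092 0.0000
    outer loop
      vertex 1.72 14.29 0.00
      vertex 0.00 9.00 0.00
      vertex 0.00 9.00 21.00
    endloop
  endfacet
  facet normal -0.9510 0.3092 0.0000
    outer loop
      vertex 1.72 14.29 0.00
      vertex 0.00 9.00 21.00
      vertex 1.72 14.29 21.00
    endloop
  endfacet
  facet normal -0.9510 -0.3092 0.0000
    outer loop
      vertex 0.00 9.00 0.00
      vertex 1.72 3.71 0.00
      vertex 1.72 3.71 21.00
    endloop
  endfacet
  facet normal -0.9510 -0.3092 0.0000
    outer loop
      vertex 0.00 9.00 0.00
      vertex 1.72 3.71 21.00
      vertex 0.00 9.00 21.00
    endloop
  endfacet
  facet normal -0.5879 -0.8090 0.0000
    outer loop
      vertex 1.72 3.71 0.00
      vertex 6.22 0.44 0.00
      vertex 6.22 0.44 21.00
    endloop
  endfacet
  facet normal -0.5879 -0.8090 0.0000
    outer loop
      vertex 1.72 3.71 0.00
      vertex 6.22 0.44 21.00
      vertex 1.72 3.71 21.00
    endloop
  endfacet
  facet normal 0.0000 -1.0000 0.0000
    outer loop
      vertex 6.22 0.44 0.00
      vertex 11.78 0.44 0.00
      vertex 11.78 0.44 21.00
    endloop
  endfacet
  facet normal 0.0000 -1.0000 0.0000
    outer loop
      vertex 6.22 0.44 0.00
      vertex 11.78 0.44 21.00
      vertex 6.22 0.44 21.00
    endloop
  endfacet
  facet normal 0.5879 -0.8090 0.0000
    outer loop
      vertex 11.78 0.44 0.00
      vertex 16.28 3.71 0.00
      vertex 16.28 3.71 21.00
    endloop
  endfacet
  facet normal 0.5879 -0.8090 0.0000
    outer loop
      vertex 11.78 0.44 0.00
      vertex 16.28 3.71 21.00
      vertex 11.78 0.44 21.00
    endloop
  endfacet
  facet normal 0.9510 -0.3092 0.0000
    outer loop
      vertex 16.28 3.71 0.00
      vertex 18.00 9.00 0.00
      vertex 18.00 9.00 21.00
    endloop
  endfacet
  facet normal 0.9510 -0.3092 0.0000
    outer loop
      vertex 16.28 3.71 0.00
      vertex 18.00 9.00 21.00
      vertex 16.28 3.71 21.00
    endloop
  endfacet
endsolid part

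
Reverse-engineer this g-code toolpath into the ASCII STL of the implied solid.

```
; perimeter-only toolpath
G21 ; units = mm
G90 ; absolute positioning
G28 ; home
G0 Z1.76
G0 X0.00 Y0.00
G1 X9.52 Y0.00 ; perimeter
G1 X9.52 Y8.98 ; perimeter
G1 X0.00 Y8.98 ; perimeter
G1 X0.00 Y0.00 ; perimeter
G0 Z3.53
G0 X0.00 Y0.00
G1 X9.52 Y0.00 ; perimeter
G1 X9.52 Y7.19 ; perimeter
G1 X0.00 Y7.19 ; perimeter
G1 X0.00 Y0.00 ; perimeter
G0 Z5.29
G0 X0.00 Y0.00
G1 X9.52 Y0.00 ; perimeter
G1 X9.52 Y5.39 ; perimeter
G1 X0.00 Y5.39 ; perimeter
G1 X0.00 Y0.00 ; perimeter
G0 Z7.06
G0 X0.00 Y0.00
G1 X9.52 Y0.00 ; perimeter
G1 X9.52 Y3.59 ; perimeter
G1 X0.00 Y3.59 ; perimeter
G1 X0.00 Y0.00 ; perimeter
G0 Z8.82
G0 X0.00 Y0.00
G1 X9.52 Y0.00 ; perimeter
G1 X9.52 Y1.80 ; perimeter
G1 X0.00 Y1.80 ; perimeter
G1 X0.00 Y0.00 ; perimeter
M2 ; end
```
solid part
  facet normal 0.0000 0.0000 -1.0000
    outer loop
      vertex 9.52 10.78 0.00
      vertex 9.52 0.00 0.00
      vertex 0.00 0.00 0.00
    endloop
  endfacet
  facet normal 0.0000 0.0000 -1.0000
    outer loop
      vertex 0.00 10.78 0.00
      vertex 9.52 10.78 0.00
      vertex 0.00 0.00 0.00
    endloop
  endfacet
  facet normal 0.0000 -1.0000 0.0000
    outer loop
      vertex 0.00 0.00 0.00
      vertex 9.52 0.00 0.00
      vertex 9.52 0.00 10.59
    endloop
  endfacet
  facet normal 0.0000 -1.0000 0.0000
    outer loop
      vertex 0.00 0.00 0.00
      vertex 9.52 0.00 10.59
      vertex 0.00 0.00 10.59
    endloop
  endfacet
  facet normal 0.0000 0.7008 0.7134
    outer loop
      vertex 0.00 0.00 10.59
      vertex 9.52 0.00 10.59
      vertex 9.52 10.78 0.00
    endloop
  endfacet
  facet normal 0.0000 0.7008 0.7134
    outer loop
      vertex 0.00 0.00 10.59
      vertex 9.52 10.78 0.00
      vertex 0.00 10.78 0.00
    endloop
  endfacet
  facet normal -1.0000 0.0000 0.0000
    outer loop
      vertex 0.00 0.00 10.59
      vertex 0.00 10.78 0.00
      vertex 0.00 0.00 0.00
    endloop
  endfacet
  facet normal 1.0000 0.0000 0.0000
    outer loop
      vertex 9.52 0.00 0.00
      vertex 9.52 10.78 0.00
      vertex 9.52 0.00 10.59
    endloop
  endfacet
endsolid part

The G0 Z moves step by Δz≈1.76 mm. The G1 loops shrink linearly with z, so the solid tapers from its base footprint up to z≈10.6. Closing with a flat bottom cap and the tapered top and triangulating gives 8 facets — a wedge (ramp): 9.52 × 10.8 mm base, rising to 10.6 mm along the y=0 edge and sloping linearly to z=0 at y=10.8.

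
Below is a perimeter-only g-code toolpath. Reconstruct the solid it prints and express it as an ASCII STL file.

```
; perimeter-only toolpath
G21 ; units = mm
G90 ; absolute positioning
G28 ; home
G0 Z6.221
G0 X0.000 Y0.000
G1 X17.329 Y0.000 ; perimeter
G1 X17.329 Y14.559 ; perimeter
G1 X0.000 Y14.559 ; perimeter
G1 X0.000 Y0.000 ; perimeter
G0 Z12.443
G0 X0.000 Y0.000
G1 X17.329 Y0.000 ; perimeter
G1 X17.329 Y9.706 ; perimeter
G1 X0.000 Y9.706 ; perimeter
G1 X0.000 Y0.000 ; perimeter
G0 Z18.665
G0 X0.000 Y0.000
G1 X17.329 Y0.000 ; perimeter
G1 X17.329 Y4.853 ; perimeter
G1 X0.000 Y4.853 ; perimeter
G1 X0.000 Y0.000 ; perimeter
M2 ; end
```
solid part
  facet normal 0.0000 0.0000 -1.0000
    outer loop
      vertex 17.329 19.412 0.000
      vertex 17.329 0.000 0.000
      vertex 0.000 0.000 0.000
    endloop
  endfacet
  facet normal 0.0000 0.0000 -1.0000
    outer loop
      vertex 0.000 19.412 0.000
      vertex 17.329 19.412 0.000
      vertex 0.000 0.000 0.000
    endloop
  endfacet
  facet normal 0.0000 -1.0000 0.0000
    outer loop
      vertex 0.000 0.000 0.000
      vertex 17.329 0.000 0.000
      vertex 17.329 0.000 24.886
    endloop
  endfacet
  facet normal 0.0000 -1.0000 0.0000
    outer loop
      vertex 0.000 0.000 0.000
      vertex 17.329 0.000 24.886
      vertex 0.000 0.000 24.886
    endloop
  endfacet
  facet normal 0.0000 0.7885 0.6150
    outer loop
      vertex 0.000 0.000 24.886
      vertex 17.329 0.000 24.886
      vertex 17.329 19.412 0.000
    endloop
  endfacet
  facet normal 0.0000 0.7885 0.6150
    outer loop
      vertex 0.000 0.000 24.886
      vertex 17.329 19.412 0.000
      vertex 0.000 19.412 0.000
    endloop
  endfacet
  facet normal -1.0000 0.0000 0.0000
    outer loop
      vertex 0.000 0.000 24.886
      vertex 0.000 19.412 0.000
      vertex 0.000 0.000 0.000
    endloop
  endfacet
  facet normal 1.0000 0.0000 0.0000
    outer loop
      vertex 17.329 0.000 0.000
      vertex 17.329 19.412 0.000
      vertex 17.329 0.000 24.886
    endloop
  endfacet
endsolid part

The G0 Z moves step by Δz≈6.221 mm. The G1 loops shrink linearly with z, so the solid tapers from its base footprint up to z≈24.9. Closing with a flat bottom cap and the tapered top and triangulating gives 8 facets — a wedge (ramp): 17.3 × 19.4 mm base, rising to 24.9 mm along the y=0 edge and sloping linearly to z=0 at y=19.4.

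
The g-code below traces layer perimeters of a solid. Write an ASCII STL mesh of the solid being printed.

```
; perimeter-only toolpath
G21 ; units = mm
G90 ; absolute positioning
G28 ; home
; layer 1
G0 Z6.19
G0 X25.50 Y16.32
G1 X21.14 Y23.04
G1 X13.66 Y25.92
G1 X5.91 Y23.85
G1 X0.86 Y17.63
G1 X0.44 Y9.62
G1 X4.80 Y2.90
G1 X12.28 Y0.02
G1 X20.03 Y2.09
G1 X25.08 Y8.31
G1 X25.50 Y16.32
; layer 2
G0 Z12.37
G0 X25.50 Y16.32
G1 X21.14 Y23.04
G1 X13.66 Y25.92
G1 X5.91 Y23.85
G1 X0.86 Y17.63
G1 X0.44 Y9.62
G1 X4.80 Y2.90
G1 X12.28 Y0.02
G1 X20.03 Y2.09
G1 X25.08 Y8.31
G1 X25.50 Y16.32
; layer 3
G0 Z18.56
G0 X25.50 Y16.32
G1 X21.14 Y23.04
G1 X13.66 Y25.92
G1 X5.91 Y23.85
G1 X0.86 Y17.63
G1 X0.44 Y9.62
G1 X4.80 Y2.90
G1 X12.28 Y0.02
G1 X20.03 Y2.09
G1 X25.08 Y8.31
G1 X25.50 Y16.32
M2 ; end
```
solid part
  facet normal 0.0000 0.0000 -1.0000
    outer loop
      vertex 13.66 25.92 0.00
      vertex 21.14 23.04 0.00
      vertex 25.50 16.32 0.00
    endloop
  endfacet
  facet normal 0.0000 0.0000 -1.0000
    outer loop
      vertex 5.91 23.85 0.00
      vertex 13.66 25.92 0.00
      vertex 25.50 16.32 0.00
    endloop
  endfacet
  facet normal 0.0000 0.0000 -1.0000
    outer loop
      vertex 0.86 17.63 0.00
      vertex 5.91 23.85 0.00
      vertex 25.50 16.32 0.00
    endloop
  endfacet
  facet normal 0.0000 0.0000 -1.0000
    outer loop
      vertex 0.44 9.62 0.00
      vertex 0.86 17.63 0.00
      vertex 25.50 16.32 0.00
    endloop
  endfacet
  facet normal 0.0000 0.0000 -1.0000
    outer loop
      vertex 4.80 2.90 0.00
      vertex 0.44 9.62 0.00
      vertex 25.50 16.32 0.00
    endloop
  endfacet
  facet normal 0.0000 0.0000 -1.0000
    outer loop
      vertex 12.28 0.02 0.00
      vertex 4.80 2.90 0.00
      vertex 25.50 16.32 0.00
    endloop
  endfacet
  facet normal 0.0000 0.0000 -1.0000
    outer loop
      vertex 20.03 2.09 0.00
      vertex 12.28 0.02 0.00
      vertex 25.50 16.32 0.00
    endloop
  endfacet
  facet normal 0.0000 0.0000 -1.0000
    outer loop
      vertex 25.08 8.31 0.00
      vertex 20.03 2.09 0.00
      vertex 25.50 16.32 0.00
    endloop
  endfacet
  facet normal 0.0000 0.0000 1.0000
    outer loop
      vertex 25.50 16.32 18.56
      vertex 21.14 23.04 18.56
      vertex 13.66 25.92 18.56
    endloop
  endfacet
  facet normal 0.0000 0.0000 1.0000
    outer loop
      vertex 25.50 16.32 18.56
      vertex 13.66 25.92 18.56
      vertex 5.91 23.85 18.56
    endloop
  endfacet
  facet normal 0.0000 0.0000 1.0000
    outer loop
      vertex 25.50 16.32 18.56
      vertex 5.91 23.85 18.56
      vertex 0.86 17.63 18.56
    endloop
  endfacet
  facet normal 0.0000 0.0000 1.0000
    outer loop
      vertex 25.50 16.32 18.56
      vertex 0.86 17.63 18.56
      vertex 0.44 9.62 18.56
    endloop
  endfacet
  facet normal 0.0000 0.0000 1.0000
    outer loop
      vertex 25.50 16.32 18.56
      vertex 0.44 9.62 18.56
      vertex 4.80 2.90 18.56
    endloop
  endfacet
  facet normal 0.0000 0.0000 1.0000
    outer loop
      vertex 25.50 16.32 18.56
      vertex 4.80 2.90 18.56
      vertex 12.28 0.02 18.56
    endloop
  endfacet
  facet normal 0.0000 0.0000 1.0000
    outer loop
      vertex 25.50 16.32 18.56
      vertex 12.28 0.02 18.56
      vertex 20.03 2.09 18.56
    endloop
  endfacet
  facet normal 0.0000 0.0000 1.0000
    outer loop
      vertex 25.50 16.32 18.56
      vertex 20.03 2.09 18.56
      vertex 25.08 8.31 18.56
    endloop
  endfacet
  facet normal 0.8389 0.5443 0.0000
    outer loop
      vertex 25.50 16.32 0.00
      vertex 21.14 23.04 0.00
      vertex 21.14 23.04 18.56
    endloop
  endfacet
  facet normal 0.8389 0.5443 0.0000
    outer loop
      vertex 25.50 16.32 0.00
      vertex 21.14 23.04 18.56
      vertex 25.50 16.32 18.56
    endloop
  endfacet
  facet normal 0.3593 0.9332 0.0000
    outer loop
      vertex 21.14 23.04 0.00
      vertex 13.66 25.92 0.00
      vertex 13.66 25.92 18.56
    endloop
  endfacet
  facet normal 0.3593 0.9332 0.0000
    outer loop
      vertex 21.14 23.04 0.00
      vertex 13.66 25.92 18.56
      vertex 21.14 23.04 18.56
    endloop
  endfacet
  facet normal -0.2581 0.9661 0.0000
    outer loop
      vertex 13.66 25.92 0.00
      vertex 5.91 23.85 0.00
      vertex 5.91 23.85 18.56
    endloop
  endfacet
  facet normal -0.2581 0.9661 0.0000
    outer loop
      vertex 13.66 25.92 0.00
      vertex 5.91 23.85 18.56
      vertex 13.66 25.92 18.56
    endloop
  endfacet
  facet normal -0.7763 0.6303 0.0000
    outer loop
      vertex 5.91 23.85 0.00
      vertex 0.86 17.63 0.00
      vertex 0.86 17.63 18.56
    endloop
  endfacet
  facet normal -0.7763 0.6303 0.0000
    outer loop
      vertex 5.91 23.85 0.00
      vertex 0.86 17.63 18.56
      vertex 5.91 23.85 18.56
    endloop
  endfacet
  facet normal -0.9986 0.0524 0.0000
    outer loop
      vertex 0.86 17.63 0.00
      vertex 0.44 9.62 0.00
      vertex 0.44 9.62 18.56
    endloop
  endfacet
  facet normal -0.9986 0.0524 0.0000
    outer loop
      vertex 0.86 17.63 0.00
      vertex 0.44 9.62 18.56
      vertex 0.86 17.63 18.56
    endloop
  endfacet
  facet normal -0.8389 -0.5443 0.0000
    outer loop
      vertex 0.44 9.62 0.00
      vertex 4.80 2.90 0.00
      vertex 4.80 2.90 18.56
    endloop
  endfacet
  facet normal -0.8389 -0.5443 0.0000
    outer loop
      vertex 0.44 9.62 0.00
      vertex 4.80 2.90 18.56
      vertex 0.44 9.62 18.56
    endloop
  endfacet
  facet normal -0.3593 -0.9332 0.0000
    outer loop
      vertex 4.80 2.90 0.00
      vertex 12.28 0.02 0.00
      vertex 12.28 0.02 18.56
    endloop
  endfacet
  facet normal -0.3593 -0.9332 0.0000
    outer loop
      vertex 4.80 2.90 0.00
      vertex 12.28 0.02 18.56
      vertex 4.80 2.90 18.56
    endloop
  endfacet
  facet normal 0.2581 -0.9661 0.0000
    outer loop
      vertex 12.28 0.02 0.00
      vertex 20.03 2.09 0.00
      vertex 20.03 2.09 18.56
    endloop
  endfacet
  facet normal 0.2581 -0.9661 0.0000
    outer loop
      vertex 12.28 0.02 0.00
      vertex 20.03 2.09 18.56
      vertex 12.28 0.02 18.56
    endloop
  endfacet
  facet normal 0.7763 -0.6303 0.0000
    outer loop
      vertex 20.03 2.09 0.00
      vertex 25.08 8.31 0.00
      vertex 25.08 8.31 18.56
    endloop
  endfacet
  facet normal 0.7763 -0.6303 0.0000
    outer loop
      vertex 20.03 2.09 0.00
      vertex 25.08 8.31 18.56
      vertex 20.03 2.09 18.56
    endloop
  endfacet
  facet normal 0.9986 -0.0524 0.0000
    outer loop
      vertex 25.08 8.31 0.00
      vertex 25.50 16.32 0.00
      vertex 25.50 16.32 18.56
    endloop
  endfacet
  facet normal 0.9986 -0.0524 0.0000
    outer loop
      vertex 25.08 8.31 0.00
      vertex 25.50 16.32 18.56
      vertex 25.08 8.31 18.56
    endloop
  endfacet
endsolid part

The G0 Z moves step by Δz≈6.19 mm. Every layer's G1 loop is the same polygon, so the solid is a straight extrusion of it from z=0 to z≈18.6. Closing with flat bottom and top caps and triangulating gives 36 facets — a regular 10-sided prism (a cylinder approximated with 10 flat sides), circumscribed radius ≈ 13 mm, height ≈ 18.6 mm.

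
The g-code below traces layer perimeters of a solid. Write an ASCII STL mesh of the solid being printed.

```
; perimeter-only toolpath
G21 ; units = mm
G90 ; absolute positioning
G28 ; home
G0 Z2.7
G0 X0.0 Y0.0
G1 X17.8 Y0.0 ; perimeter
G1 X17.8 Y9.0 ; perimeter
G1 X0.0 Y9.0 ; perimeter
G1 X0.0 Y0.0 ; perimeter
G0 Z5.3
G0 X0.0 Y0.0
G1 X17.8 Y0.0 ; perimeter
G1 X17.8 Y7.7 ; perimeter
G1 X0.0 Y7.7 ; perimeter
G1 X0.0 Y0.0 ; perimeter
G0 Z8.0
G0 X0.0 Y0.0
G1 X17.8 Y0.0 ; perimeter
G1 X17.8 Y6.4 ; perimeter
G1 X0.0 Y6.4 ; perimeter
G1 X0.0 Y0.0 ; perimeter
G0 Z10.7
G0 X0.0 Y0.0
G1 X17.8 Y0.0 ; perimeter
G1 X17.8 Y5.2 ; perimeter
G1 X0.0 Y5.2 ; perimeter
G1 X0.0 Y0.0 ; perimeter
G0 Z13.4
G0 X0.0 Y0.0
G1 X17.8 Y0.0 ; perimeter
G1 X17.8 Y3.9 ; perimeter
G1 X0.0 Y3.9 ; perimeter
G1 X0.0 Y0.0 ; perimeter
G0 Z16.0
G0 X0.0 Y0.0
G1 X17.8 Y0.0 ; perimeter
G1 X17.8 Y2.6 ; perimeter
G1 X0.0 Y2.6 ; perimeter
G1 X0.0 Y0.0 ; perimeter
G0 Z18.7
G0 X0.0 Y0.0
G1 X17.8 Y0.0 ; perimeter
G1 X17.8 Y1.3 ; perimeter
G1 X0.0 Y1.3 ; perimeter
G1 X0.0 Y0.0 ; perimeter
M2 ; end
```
solid part
  facet normal 0.0000 0.0000 -1.0000
    outer loop
      vertex 17.8 10.3 0.0
      vertex 17.8 0.0 0.0
      vertex 0.0 0.0 0.0
    endloop
  endfacet
  facet normal 0.0000 0.0000 -1.0000
    outer loop
      vertex 0.0 10.3 0.0
      vertex 17.8 10.3 0.0
      vertex 0.0 0.0 0.0
    endloop
  endfacet
  facet normal 0.0000 -1.0000 0.0000
    outer loop
      vertex 0.0 0.0 0.0
      vertex 17.8 0.0 0.0
      vertex 17.8 0.0 21.4
    endloop
  endfacet
  facet normal 0.0000 -1.0000 0.0000
    outer loop
      vertex 0.0 0.0 0.0
      vertex 17.8 0.0 21.4
      vertex 0.0 0.0 21.4
    endloop
  endfacet
  facet normal 0.0000 0.9011 0.4337
    outer loop
      vertex 0.0 0.0 21.4
      vertex 17.8 0.0 21.4
      vertex 17.8 10.3 0.0
    endloop
  endfacet
  facet normal 0.0000 0.9011 0.4337
    outer loop
      vertex 0.0 0.0 21.4
      vertex 17.8 10.3 0.0
      vertex 0.0 10.3 0.0
    endloop
  endfacet
  facet normal -1.0000 0.0000 0.0000
    outer loop
      vertex 0.0 0.0 21.4
      vertex 0.0 10.3 0.0
      vertex 0.0 0.0 0.0
    endloop
  endfacet
  facet normal 1.0000 0.0000 0.0000
    outer loop
      vertex 17.8 0.0 0.0
      vertex 17.8 10.3 0.0
      vertex 17.8 0.0 21.4
    endloop
  endfacet
endsolid part

The G0 Z moves step by Δz≈2.7 mm. The G1 loops shrink linearly with z, so the solid tapers from its base footprint up to z≈21.4. Closing with a flat bottom cap and the tapered top and triangulating gives 8 facets — a wedge (ramp): 17.8 × 10.3 mm base, rising to 21.4 mm along the y=0 edge and sloping linearly to z=0 at y=10.3.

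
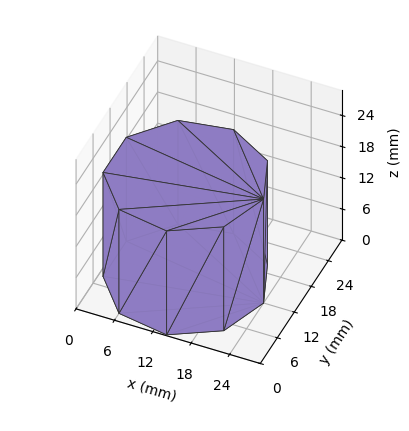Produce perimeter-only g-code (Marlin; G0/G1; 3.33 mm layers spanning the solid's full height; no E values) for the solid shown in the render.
Reading the render: the shape is a regular 9-sided prism (a cylinder approximated with 9 flat sides), circumscribed radius ≈ 12 mm, height ≈ 20 mm (dimensions read to the nearest mm from the axis ticks). For the g-code, the solid's height is divided into equal slices at the stated Δz and each level perimeter traced with G1 moves after a G0 lift.

; perimeter-only toolpath
G21 ; units = mm
G90 ; absolute positioning
G28 ; home
; layer 1
G0 Z3.33
G0 X24.00 Y12.00
G1 X21.19 Y19.71
G1 X14.08 Y23.82
G1 X6.00 Y22.39
G1 X0.72 Y16.10
G1 X0.72 Y7.90
G1 X6.00 Y1.61
G1 X14.08 Y0.18
G1 X21.19 Y4.29
G1 X24.00 Y12.00
; layer 2
G0 Z6.67
G0 X24.00 Y12.00
G1 X21.19 Y19.71
G1 X14.08 Y23.82
G1 X6.00 Y22.39
G1 X0.72 Y16.10
G1 X0.72 Y7.90
G1 X6.00 Y1.61
G1 X14.08 Y0.18
G1 X21.19 Y4.29
G1 X24.00 Y12.00
; layer 3
G0 Z10.00
G0 X24.00 Y12.00
G1 X21.19 Y19.71
G1 X14.08 Y23.82
G1 X6.00 Y22.39
G1 X0.72 Y16.10
G1 X0.72 Y7.90
G1 X6.00 Y1.61
G1 X14.08 Y0.18
G1 X21.19 Y4.29
G1 X24.00 Y12.00
; layer 4
G0 Z13.33
G0 X24.00 Y12.00
G1 X21.19 Y19.71
G1 X14.08 Y23.82
G1 X6.00 Y22.39
G1 X0.72 Y16.10
G1 X0.72 Y7.90
G1 X6.00 Y1.61
G1 X14.08 Y0.18
G1 X21.19 Y4.29
G1 X24.00 Y12.00
; layer 5
G0 Z16.67
G0 X24.00 Y12.00
G1 X21.19 Y19.71
G1 X14.08 Y23.82
G1 X6.00 Y22.39
G1 X0.72 Y16.10
G1 X0.72 Y7.90
G1 X6.00 Y1.61
G1 X14.08 Y0.18
G1 X21.19 Y4.29
G1 X24.00 Y12.00
; layer 6
G0 Z20.00
G0 X24.00 Y12.00
G1 X21.19 Y19.71
G1 X14.08 Y23.82
G1 X6.00 Y22.39
G1 X0.72 Y16.10
G1 X0.72 Y7.90
G1 X6.00 Y1.61
G1 X14.08 Y0.18
G1 X21.19 Y4.29
G1 X24.00 Y12.00
M2 ; end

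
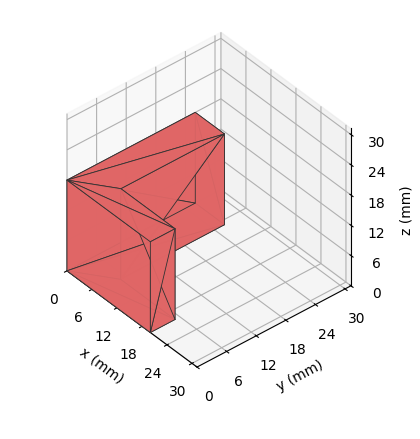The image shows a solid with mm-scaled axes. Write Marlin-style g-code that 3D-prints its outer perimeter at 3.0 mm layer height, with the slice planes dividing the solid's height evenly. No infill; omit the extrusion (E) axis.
Reading the render: the shape is an L-shaped prism: outer 20 × 26 mm, arm thicknesses ≈ 5 mm (horizontal) and 7 mm (vertical), extruded 18 mm in z (dimensions read to the nearest mm from the axis ticks). For the g-code, the solid's height is divided into equal slices at the stated Δz and each level perimeter traced with G1 moves after a G0 lift.

; perimeter-only toolpath
G21 ; units = mm
G90 ; absolute positioning
G28 ; home
; layer 1
G0 Z3.0
G0 X0.0 Y0.0
G1 X20.0 Y0.0
G1 X20.0 Y5.0
G1 X7.0 Y5.0
G1 X7.0 Y26.0
G1 X0.0 Y26.0
G1 X0.0 Y0.0
; layer 2
G0 Z6.0
G0 X0.0 Y0.0
G1 X20.0 Y0.0
G1 X20.0 Y5.0
G1 X7.0 Y5.0
G1 X7.0 Y26.0
G1 X0.0 Y26.0
G1 X0.0 Y0.0
; layer 3
G0 Z9.0
G0 X0.0 Y0.0
G1 X20.0 Y0.0
G1 X20.0 Y5.0
G1 X7.0 Y5.0
G1 X7.0 Y26.0
G1 X0.0 Y26.0
G1 X0.0 Y0.0
; layer 4
G0 Z12.0
G0 X0.0 Y0.0
G1 X20.0 Y0.0
G1 X20.0 Y5.0
G1 X7.0 Y5.0
G1 X7.0 Y26.0
G1 X0.0 Y26.0
G1 X0.0 Y0.0
; layer 5
G0 Z15.0
G0 X0.0 Y0.0
G1 X20.0 Y0.0
G1 X20.0 Y5.0
G1 X7.0 Y5.0
G1 X7.0 Y26.0
G1 X0.0 Y26.0
G1 X0.0 Y0.0
; layer 6
G0 Z18.0
G0 X0.0 Y0.0
G1 X20.0 Y0.0
G1 X20.0 Y5.0
G1 X7.0 Y5.0
G1 X7.0 Y26.0
G1 X0.0 Y26.0
G1 X0.0 Y0.0
M2 ; end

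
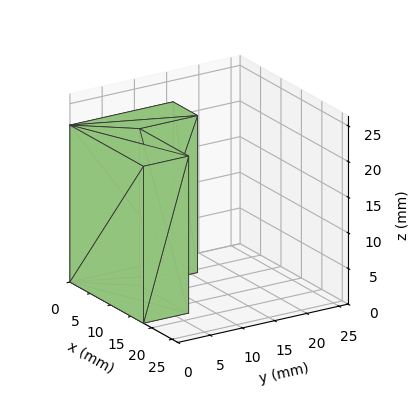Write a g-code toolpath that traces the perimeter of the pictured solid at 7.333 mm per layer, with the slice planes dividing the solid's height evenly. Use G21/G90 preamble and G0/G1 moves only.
Reading the render: the shape is an L-shaped prism: outer 18 × 16 mm, arm thicknesses ≈ 7 mm (horizontal) and 6 mm (vertical), extruded 22 mm in z (dimensions read to the nearest mm from the axis ticks). For the g-code, the solid's height is divided into equal slices at the stated Δz and each level perimeter traced with G1 moves after a G0 lift.

; perimeter-only toolpath
G21 ; units = mm
G90 ; absolute positioning
G28 ; home
; layer 1
G0 Z7.333
G0 X0.000 Y0.000
G1 X18.000 Y0.000
G1 X18.000 Y7.000
G1 X6.000 Y7.000
G1 X6.000 Y16.000
G1 X0.000 Y16.000
G1 X0.000 Y0.000
; layer 2
G0 Z14.667
G0 X0.000 Y0.000
G1 X18.000 Y0.000
G1 X18.000 Y7.000
G1 X6.000 Y7.000
G1 X6.000 Y16.000
G1 X0.000 Y16.000
G1 X0.000 Y0.000
; layer 3
G0 Z22.000
G0 X0.000 Y0.000
G1 X18.000 Y0.000
G1 X18.000 Y7.000
G1 X6.000 Y7.000
G1 X6.000 Y16.000
G1 X0.000 Y16.000
G1 X0.000 Y0.000
M2 ; end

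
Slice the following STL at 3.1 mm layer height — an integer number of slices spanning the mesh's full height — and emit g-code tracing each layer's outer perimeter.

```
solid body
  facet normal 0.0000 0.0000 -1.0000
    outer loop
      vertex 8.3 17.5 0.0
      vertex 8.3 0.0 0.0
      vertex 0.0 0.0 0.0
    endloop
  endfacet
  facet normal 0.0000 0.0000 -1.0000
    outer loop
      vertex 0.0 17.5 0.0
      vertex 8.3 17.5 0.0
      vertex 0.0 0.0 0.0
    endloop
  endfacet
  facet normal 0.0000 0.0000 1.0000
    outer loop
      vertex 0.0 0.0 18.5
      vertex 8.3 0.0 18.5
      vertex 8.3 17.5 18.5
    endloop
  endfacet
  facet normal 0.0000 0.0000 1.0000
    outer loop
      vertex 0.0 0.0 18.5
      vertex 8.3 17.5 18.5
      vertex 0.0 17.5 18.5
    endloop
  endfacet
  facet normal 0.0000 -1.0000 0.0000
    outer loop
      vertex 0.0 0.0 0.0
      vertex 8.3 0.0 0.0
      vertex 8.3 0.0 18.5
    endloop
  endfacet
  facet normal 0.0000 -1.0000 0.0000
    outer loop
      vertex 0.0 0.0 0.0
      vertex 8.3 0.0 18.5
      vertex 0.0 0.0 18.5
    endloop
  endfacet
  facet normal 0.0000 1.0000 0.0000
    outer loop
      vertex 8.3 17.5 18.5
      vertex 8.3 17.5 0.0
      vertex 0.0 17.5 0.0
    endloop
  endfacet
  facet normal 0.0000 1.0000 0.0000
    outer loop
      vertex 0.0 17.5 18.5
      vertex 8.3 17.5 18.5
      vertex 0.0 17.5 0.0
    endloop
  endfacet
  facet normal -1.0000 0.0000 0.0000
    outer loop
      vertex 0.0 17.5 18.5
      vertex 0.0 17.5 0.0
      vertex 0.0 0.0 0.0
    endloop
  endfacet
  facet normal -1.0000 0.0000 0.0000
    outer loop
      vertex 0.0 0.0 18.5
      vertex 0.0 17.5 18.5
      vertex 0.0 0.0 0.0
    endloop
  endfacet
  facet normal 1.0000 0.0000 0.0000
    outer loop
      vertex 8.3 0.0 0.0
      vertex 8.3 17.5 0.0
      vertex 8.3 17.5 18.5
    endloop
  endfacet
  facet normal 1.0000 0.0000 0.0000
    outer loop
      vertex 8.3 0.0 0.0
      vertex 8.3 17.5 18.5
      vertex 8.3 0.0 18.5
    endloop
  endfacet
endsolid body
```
; perimeter-only toolpath
G21 ; units = mm
G90 ; absolute positioning
G28 ; home
; layer 1
G0 Z3.1
G0 X0.0 Y0.0
G1 X8.3 Y0.0
G1 X8.3 Y17.5
G1 X0.0 Y17.5
G1 X0.0 Y0.0
; layer 2
G0 Z6.2
G0 X0.0 Y0.0
G1 X8.3 Y0.0
G1 X8.3 Y17.5
G1 X0.0 Y17.5
G1 X0.0 Y0.0
; layer 3
G0 Z9.2
G0 X0.0 Y0.0
G1 X8.3 Y0.0
G1 X8.3 Y17.5
G1 X0.0 Y17.5
G1 X0.0 Y0.0
; layer 4
G0 Z12.3
G0 X0.0 Y0.0
G1 X8.3 Y0.0
G1 X8.3 Y17.5
G1 X0.0 Y17.5
G1 X0.0 Y0.0
; layer 5
G0 Z15.4
G0 X0.0 Y0.0
G1 X8.3 Y0.0
G1 X8.3 Y17.5
G1 X0.0 Y17.5
G1 X0.0 Y0.0
; layer 6
G0 Z18.5
G0 X0.0 Y0.0
G1 X8.3 Y0.0
G1 X8.3 Y17.5
G1 X0.0 Y17.5
G1 X0.0 Y0.0
M2 ; end

The solid is a rectangular box, roughly 8.3 × 17.5 mm footprint and 18.5 mm tall. Slicing at Δz = 3.1 mm — 6 equal slices spanning the solid's height, so layer i sits at z = i·h/6 — gives 6 non-empty perimeters. Each is a 4-segment closed polygon; G0 lifts to the layer z and rapids to the start vertex, then G1 traces the edges.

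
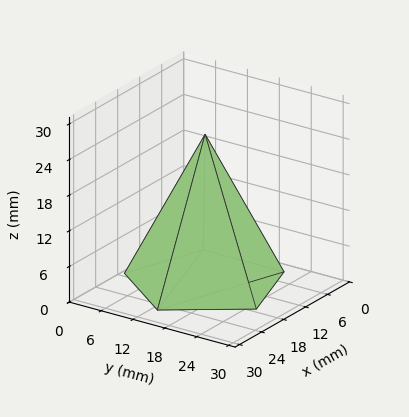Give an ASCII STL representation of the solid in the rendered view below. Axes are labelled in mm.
Reading the render: the shape is a regular 5-sided pyramid, base circumscribed radius ≈ 13 mm, apex at z ≈ 25 mm (dimensions read to the nearest mm from the axis ticks). For the STL, each face is triangulated and given an outward normal.

solid part
  facet normal 0.0000 0.0000 -1.0000
    outer loop
      vertex 2.5 20.6 0.0
      vertex 17.0 25.4 0.0
      vertex 26.0 13.0 0.0
    endloop
  endfacet
  facet normal 0.0000 0.0000 -1.0000
    outer loop
      vertex 2.5 5.4 0.0
      vertex 2.5 20.6 0.0
      vertex 26.0 13.0 0.0
    endloop
  endfacet
  facet normal 0.0000 0.0000 -1.0000
    outer loop
      vertex 17.0 0.6 0.0
      vertex 2.5 5.4 0.0
      vertex 26.0 13.0 0.0
    endloop
  endfacet
  facet normal 0.7459 0.5414 0.3879
    outer loop
      vertex 26.0 13.0 0.0
      vertex 17.0 25.4 0.0
      vertex 13.0 13.0 25.0
    endloop
  endfacet
  facet normal -0.2897 0.8751 0.3877
    outer loop
      vertex 17.0 25.4 0.0
      vertex 2.5 20.6 0.0
      vertex 13.0 13.0 25.0
    endloop
  endfacet
  facet normal -0.9220 0.0000 0.3872
    outer loop
      vertex 2.5 20.6 0.0
      vertex 2.5 5.4 0.0
      vertex 13.0 13.0 25.0
    endloop
  endfacet
  facet normal -0.2897 -0.8751 0.3877
    outer loop
      vertex 2.5 5.4 0.0
      vertex 17.0 0.6 0.0
      vertex 13.0 13.0 25.0
    endloop
  endfacet
  facet normal 0.7459 -0.5414 0.3879
    outer loop
      vertex 17.0 0.6 0.0
      vertex 26.0 13.0 0.0
      vertex 13.0 13.0 25.0
    endloop
  endfacet
endsolid part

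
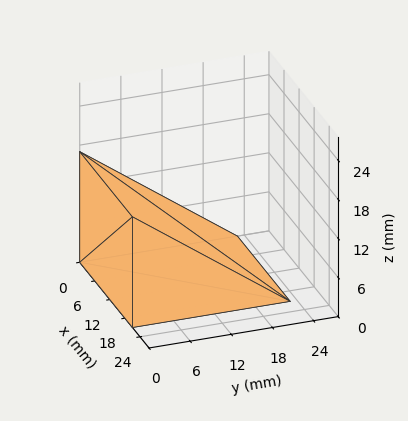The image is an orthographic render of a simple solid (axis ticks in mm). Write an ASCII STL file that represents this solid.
Reading the render: the shape is a wedge (ramp): 21 × 23 mm base, rising to 17 mm along the y=0 edge and sloping linearly to z=0 at y=23 (dimensions read to the nearest mm from the axis ticks). For the STL, each face is triangulated and given an outward normal.

solid part
  facet normal 0.0000 0.0000 -1.0000
    outer loop
      vertex 21.000 23.000 0.000
      vertex 21.000 0.000 0.000
      vertex 0.000 0.000 0.000
    endloop
  endfacet
  facet normal 0.0000 0.0000 -1.0000
    outer loop
      vertex 0.000 23.000 0.000
      vertex 21.000 23.000 0.000
      vertex 0.000 0.000 0.000
    endloop
  endfacet
  facet normal 0.0000 -1.0000 0.0000
    outer loop
      vertex 0.000 0.000 0.000
      vertex 21.000 0.000 0.000
      vertex 21.000 0.000 17.000
    endloop
  endfacet
  facet normal 0.0000 -1.0000 0.0000
    outer loop
      vertex 0.000 0.000 0.000
      vertex 21.000 0.000 17.000
      vertex 0.000 0.000 17.000
    endloop
  endfacet
  facet normal 0.0000 0.5944 0.8042
    outer loop
      vertex 0.000 0.000 17.000
      vertex 21.000 0.000 17.000
      vertex 21.000 23.000 0.000
    endloop
  endfacet
  facet normal 0.0000 0.5944 0.8042
    outer loop
      vertex 0.000 0.000 17.000
      vertex 21.000 23.000 0.000
      vertex 0.000 23.000 0.000
    endloop
  endfacet
  facet normal -1.0000 0.0000 0.0000
    outer loop
      vertex 0.000 0.000 17.000
      vertex 0.000 23.000 0.000
      vertex 0.000 0.000 0.000
    endloop
  endfacet
  facet normal 1.0000 0.0000 0.0000
    outer loop
      vertex 21.000 0.000 0.000
      vertex 21.000 23.000 0.000
      vertex 21.000 0.000 17.000
    endloop
  endfacet
endsolid part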